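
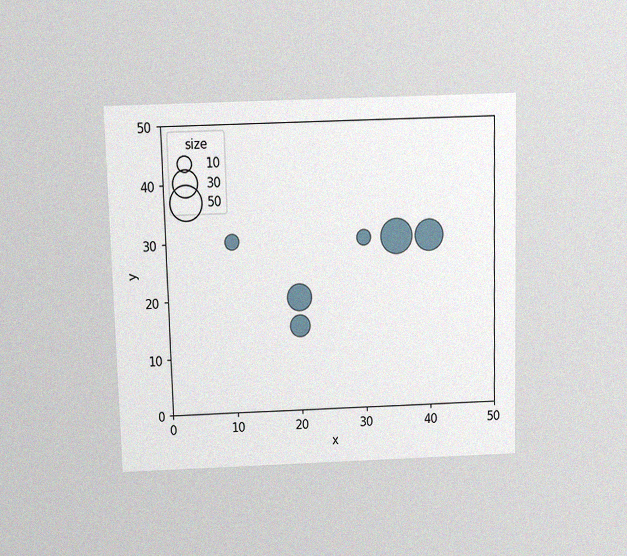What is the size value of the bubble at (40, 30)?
The chart is viewed slightly from above, with some photo noise. Matching the bubble at (40, 30) against the size legend gives 40.

40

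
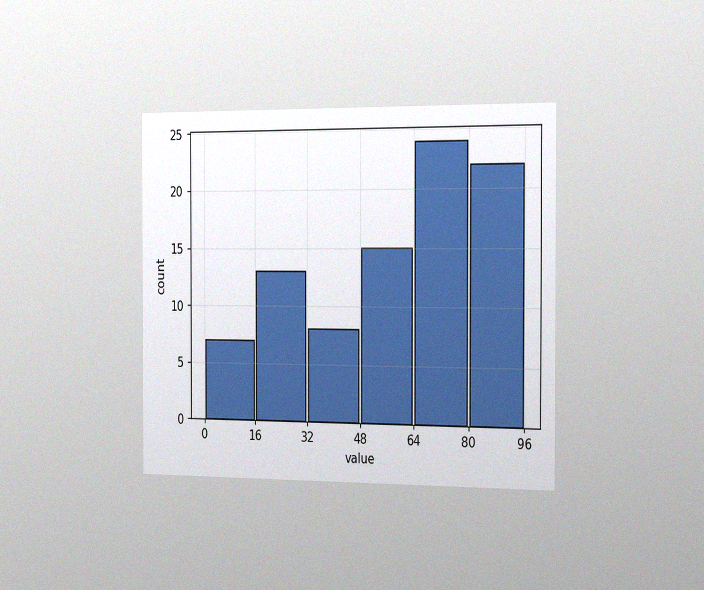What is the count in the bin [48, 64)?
15

The chart is viewed slightly from the right, with some photo noise. The [48, 64) bin has height 15.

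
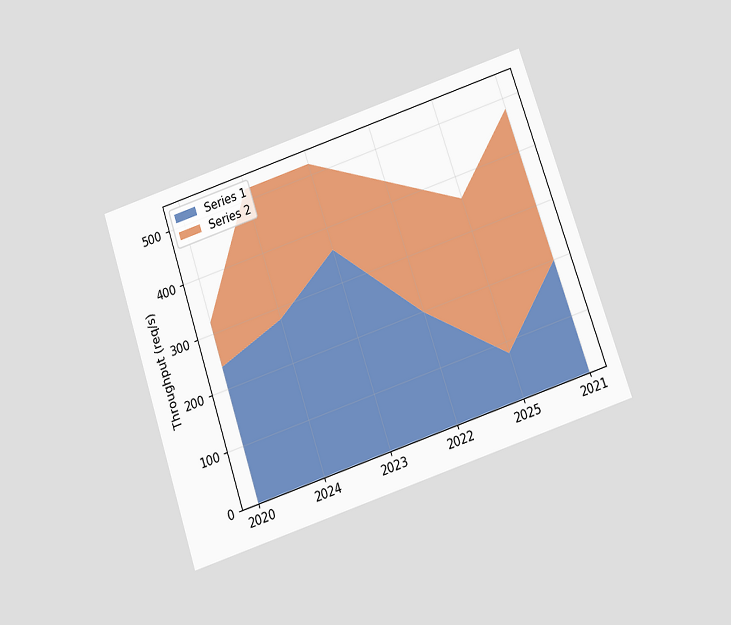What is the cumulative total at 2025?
The chart is tilted about 18° counter-clockwise and viewed slightly from below. The stacked total at 2025 reaches 360req/s.

360req/s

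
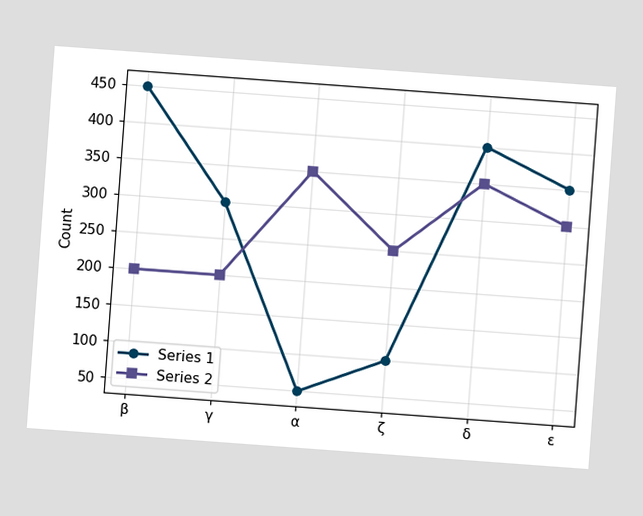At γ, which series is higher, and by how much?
Series 1, by 100

The chart is tilted about 4° clockwise. At γ, Series 1 sits above the other line by 100.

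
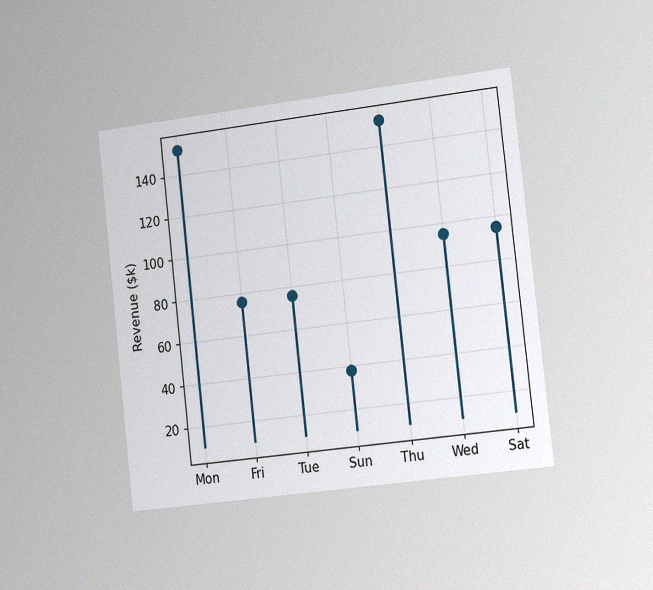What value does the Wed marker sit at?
$95k

The chart is tilted about 6° counter-clockwise and viewed slightly from the right, with some photo noise. The Wed marker sits at $95k.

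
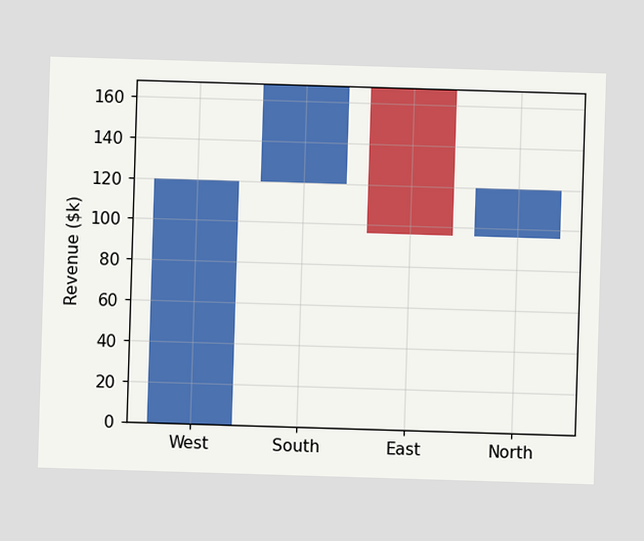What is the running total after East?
$96k

After East the running total reaches $96k.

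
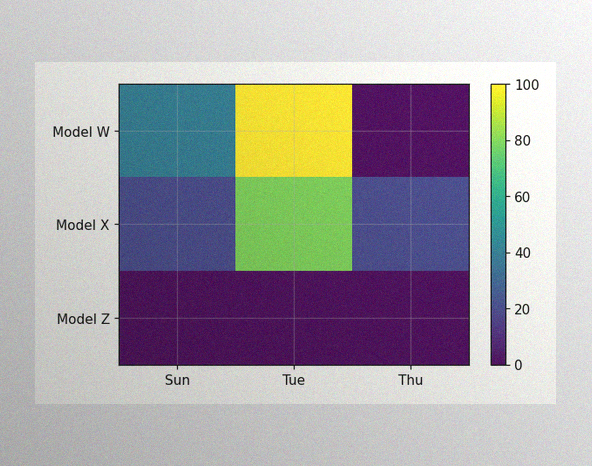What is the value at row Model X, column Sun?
The image has some photo noise and uneven lighting. Matching cell (Model X, Sun) against the colorbar gives 20.

20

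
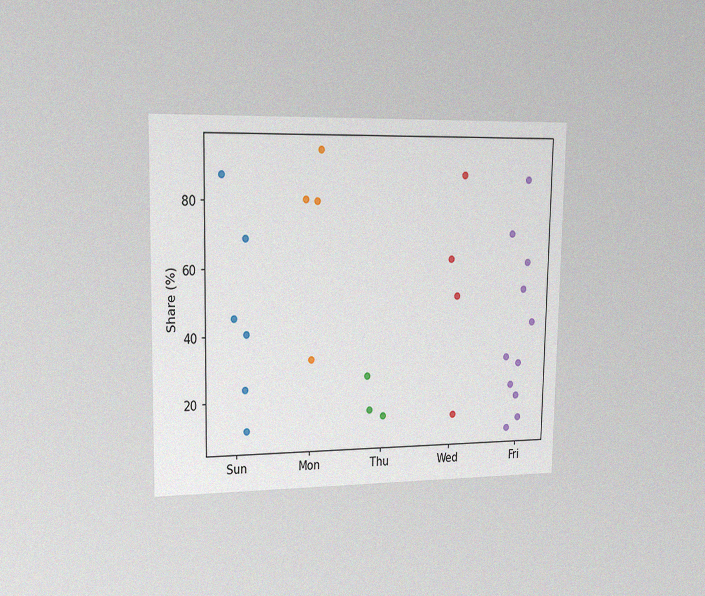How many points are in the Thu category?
The chart is viewed slightly from the left, with some photo noise. Counting the markers in the Thu column gives 3.

3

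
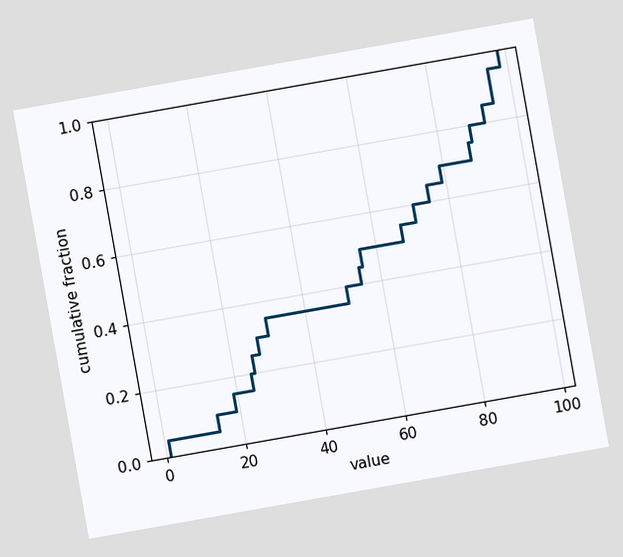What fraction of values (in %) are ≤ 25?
The chart is tilted about 10° counter-clockwise. At x=25 the ECDF step is at 25%.

25%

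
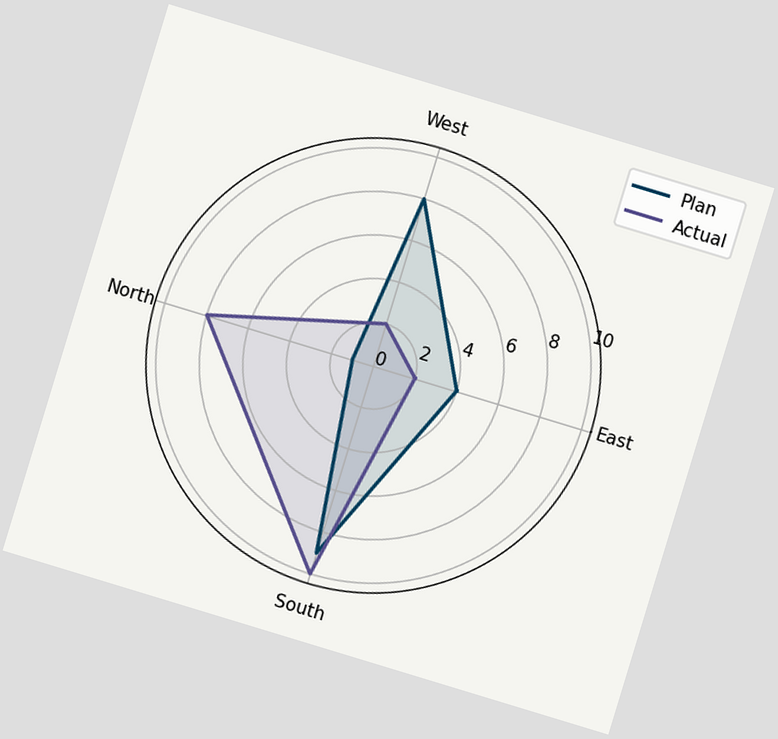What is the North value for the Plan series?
The chart is tilted about 17° clockwise. On the North axis, Plan reaches 1.

1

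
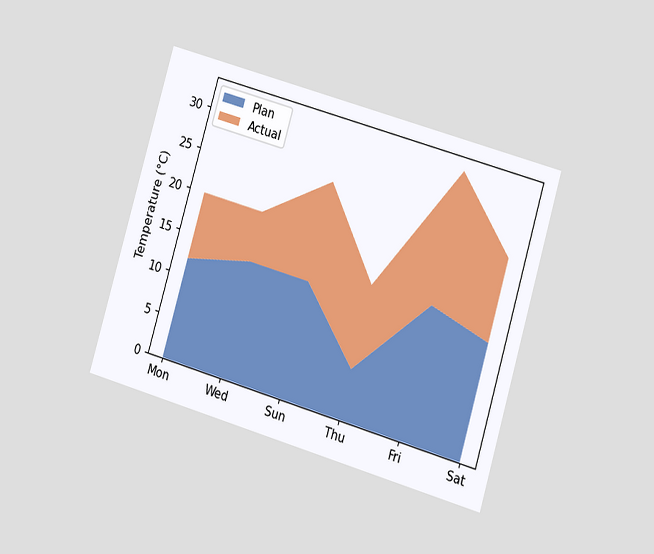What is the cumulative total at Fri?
The chart is tilted about 16° clockwise and viewed at a slight angle. The stacked total at Fri reaches 32°C.

32°C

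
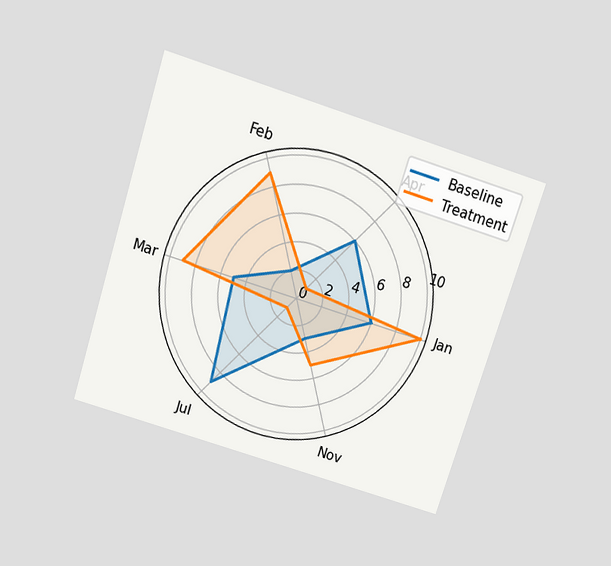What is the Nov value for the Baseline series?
3

The chart is tilted about 18° clockwise and viewed slightly from above. On the Nov axis, Baseline reaches 3.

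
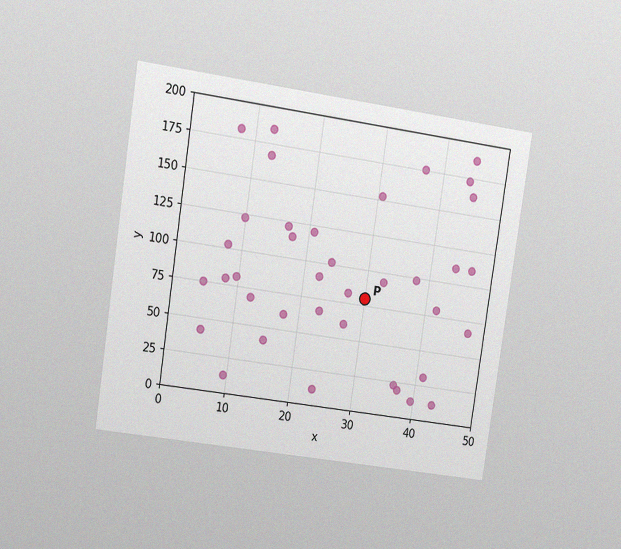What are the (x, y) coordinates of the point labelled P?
(30, 80)

The chart is tilted about 8° clockwise and viewed at a slight angle, with some photo noise. Following the gridlines from P to each axis, P sits at (30, 80).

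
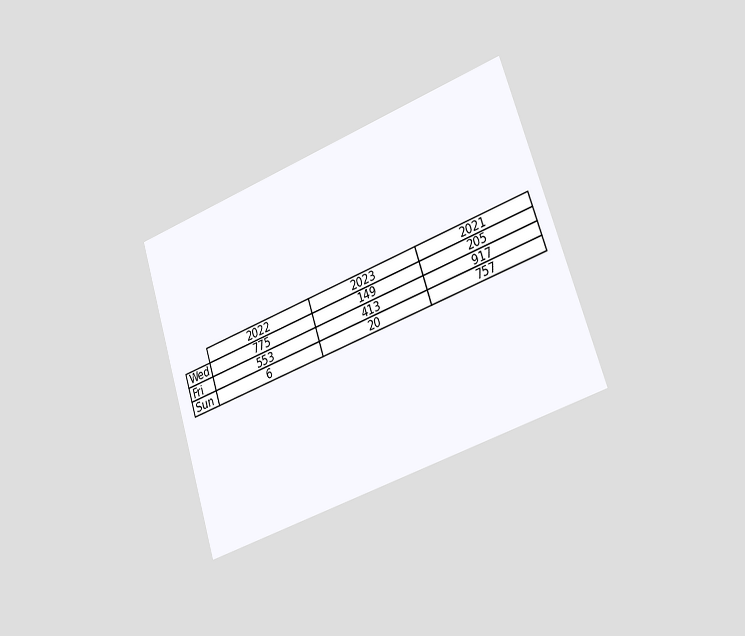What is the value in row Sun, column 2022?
6

The chart is tilted about 18° counter-clockwise and viewed slightly from the right. The (Sun, 2022) cell reads 6.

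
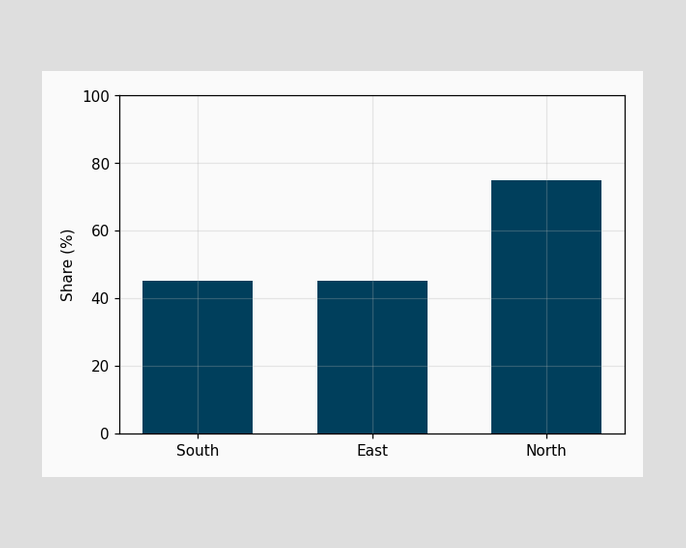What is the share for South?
45%

Reading along the chart's y-axis, the South bar reaches 45%.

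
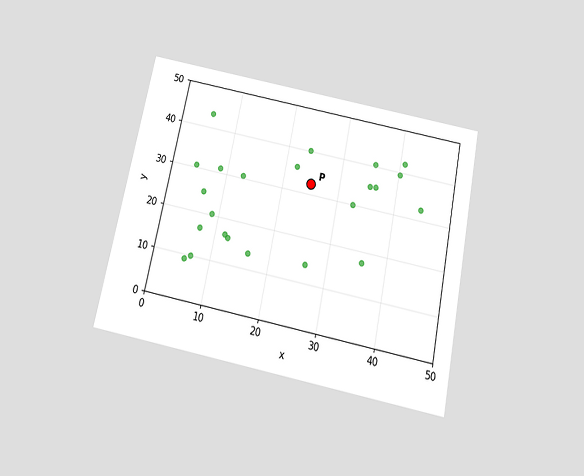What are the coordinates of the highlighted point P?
The chart is tilted about 12° clockwise and viewed slightly from below. Following the gridlines from P to each axis, P sits at (25, 32.5).

(25, 32.5)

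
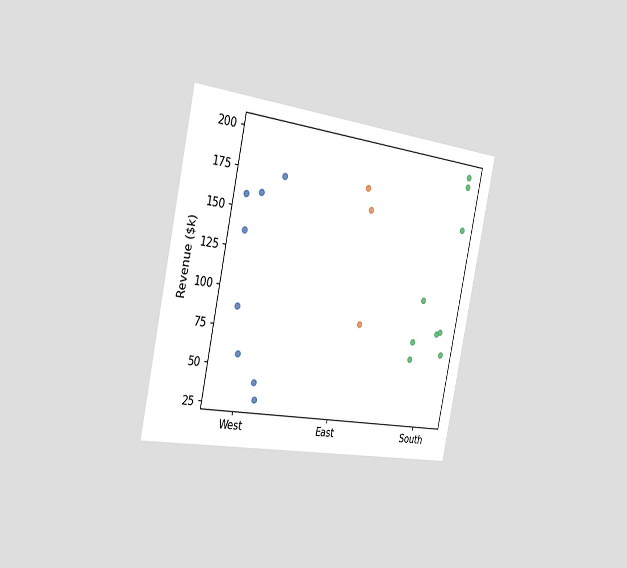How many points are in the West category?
8

The chart is tilted about 12° clockwise and viewed slightly from the left. Counting the markers in the West column gives 8.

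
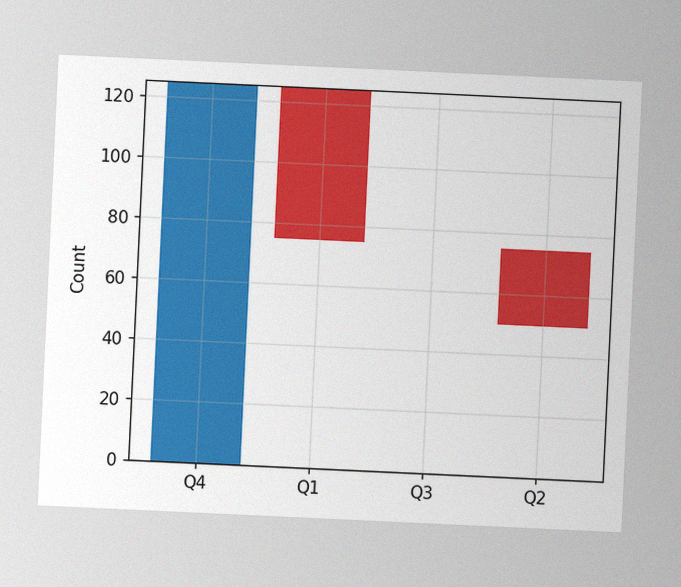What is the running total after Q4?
The chart is tilted about 3° clockwise, with some photo noise. After Q4 the running total reaches 125.

125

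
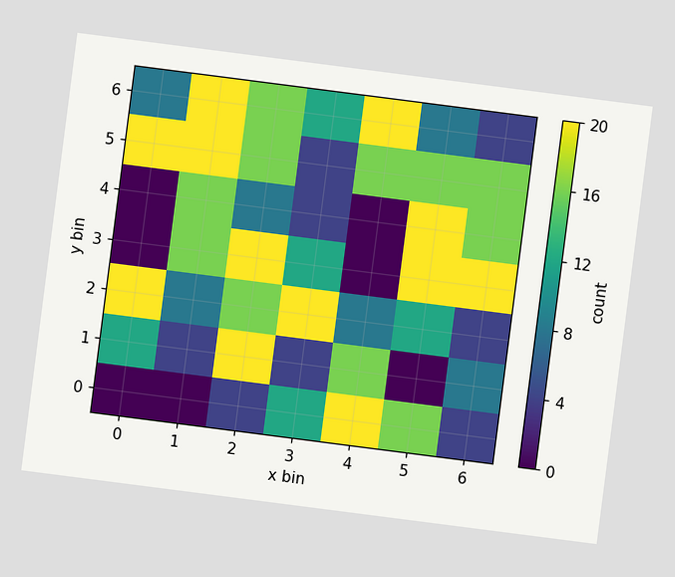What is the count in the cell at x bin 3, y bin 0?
The chart is tilted about 7° clockwise. Matching the cell (3, 0) against the colorbar gives 12.

12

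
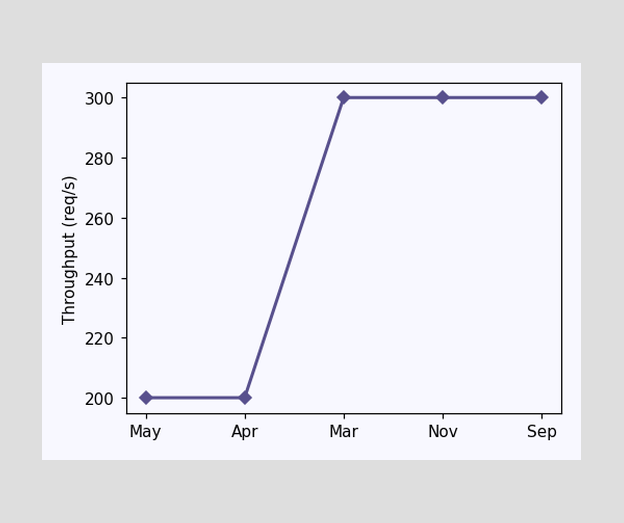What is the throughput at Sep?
300req/s

At Sep, the line is at 300req/s.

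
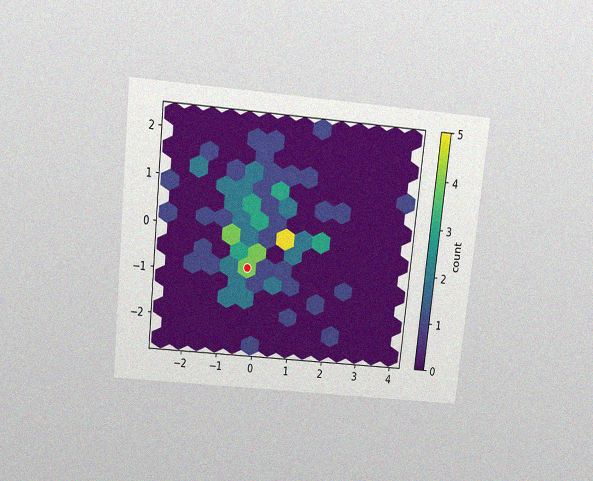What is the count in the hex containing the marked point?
The chart is tilted about 6° clockwise and viewed slightly from above, with some photo noise. The marked hex reads 4 on the colorbar.

4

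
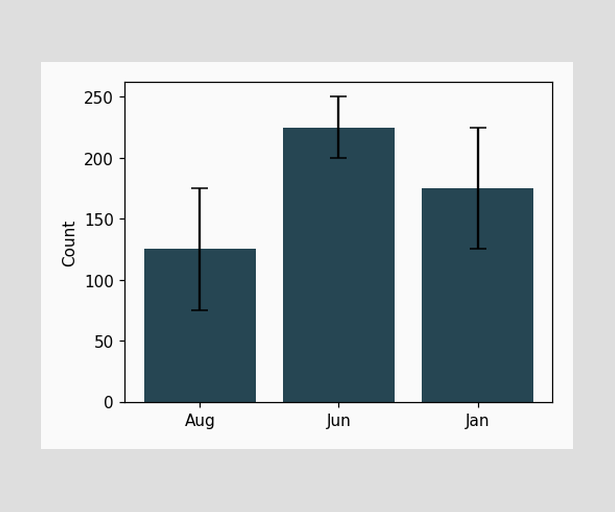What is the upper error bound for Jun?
The Jun bar's upper whisker reaches 250.

250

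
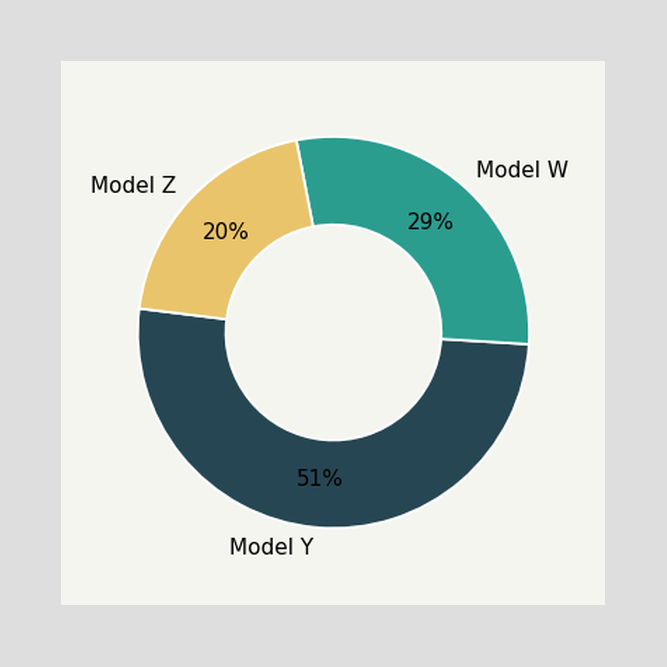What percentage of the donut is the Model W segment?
The Model W segment takes up 29% of the ring.

29%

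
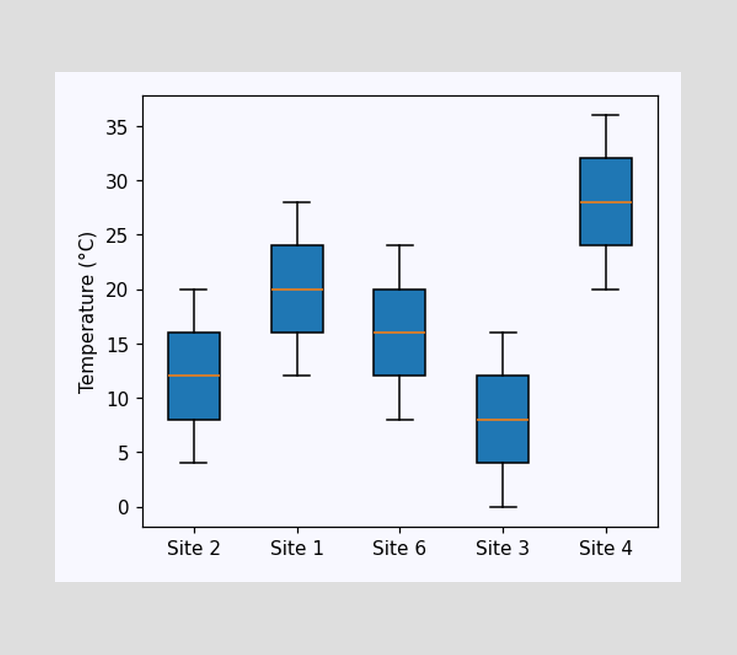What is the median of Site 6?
The median line in the Site 6 box sits at 16°C.

16°C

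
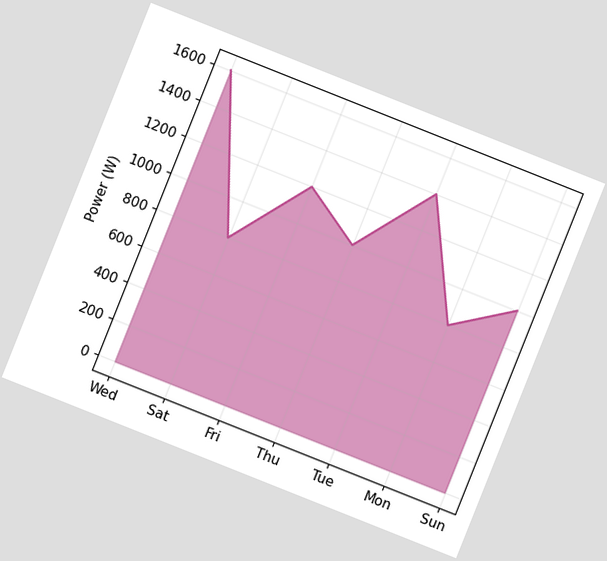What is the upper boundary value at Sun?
1000W

The chart is tilted about 22° clockwise. At Sun the upper boundary is at 1000W.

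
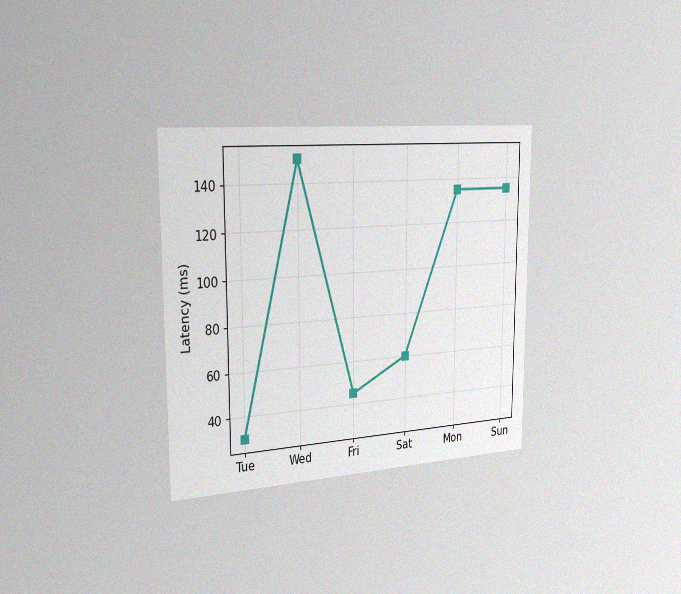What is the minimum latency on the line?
30ms

The chart is viewed slightly from the left, with some photo noise. The lowest point is at Tue, and reading across to the y-axis gives 30ms.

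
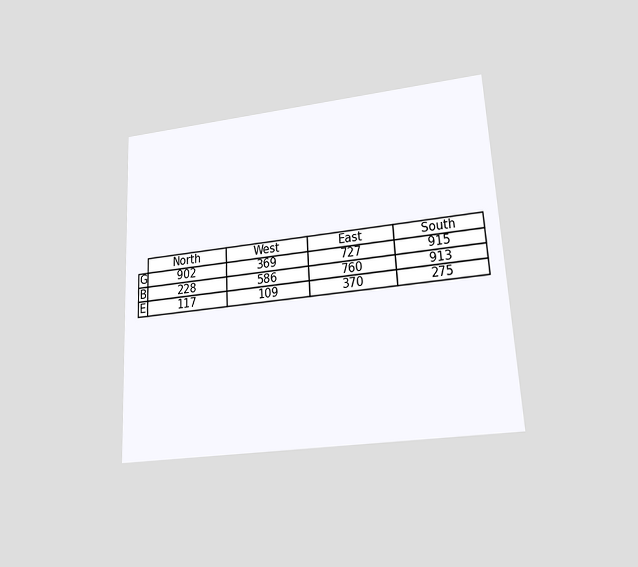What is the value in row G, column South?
The chart is tilted about 3° counter-clockwise and viewed at a slight angle. The (G, South) cell reads 915.

915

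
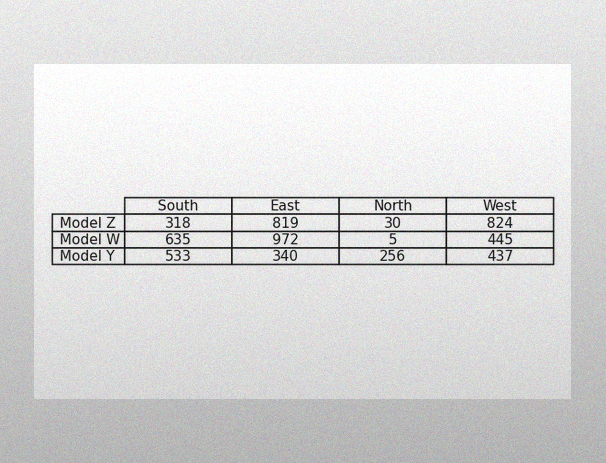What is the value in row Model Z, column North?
The image has some photo noise and uneven lighting. The (Model Z, North) cell reads 30.

30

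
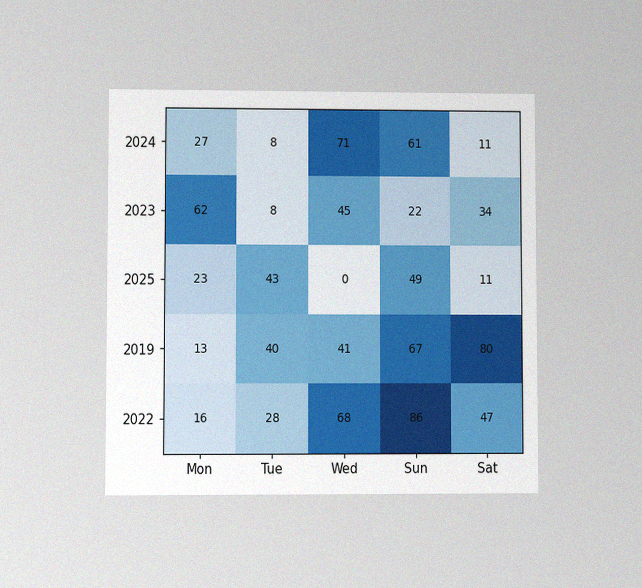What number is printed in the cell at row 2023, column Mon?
62

The chart is viewed at a slight angle, with some photo noise. The (2023, Mon) cell reads 62.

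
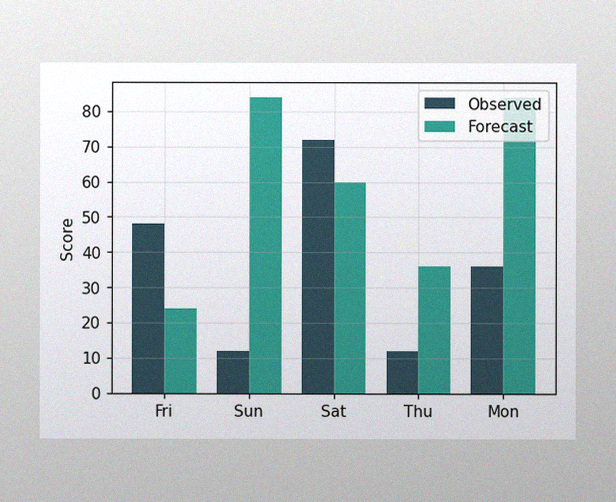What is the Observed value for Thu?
The image has some photo noise and uneven lighting. The Observed bar at Thu reaches 12 on the y-axis.

12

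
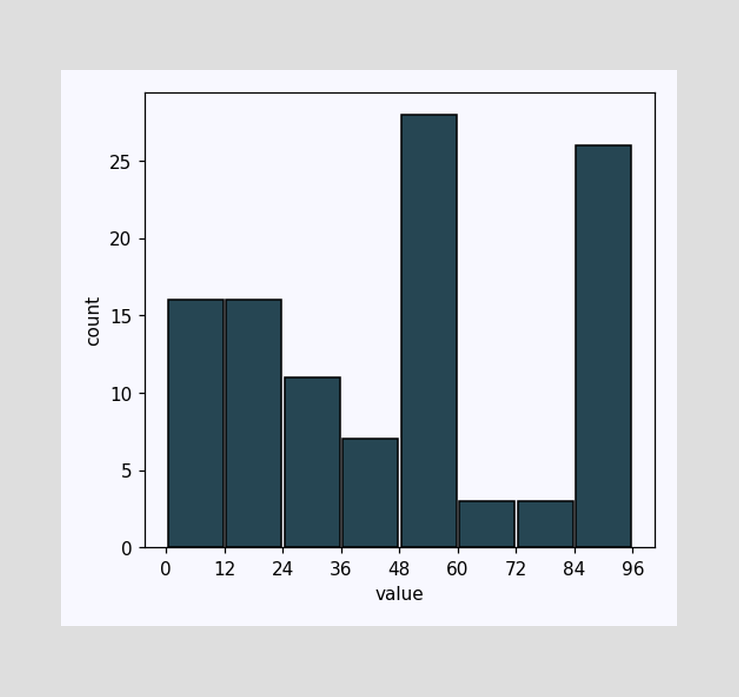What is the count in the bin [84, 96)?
The [84, 96) bin has height 26.

26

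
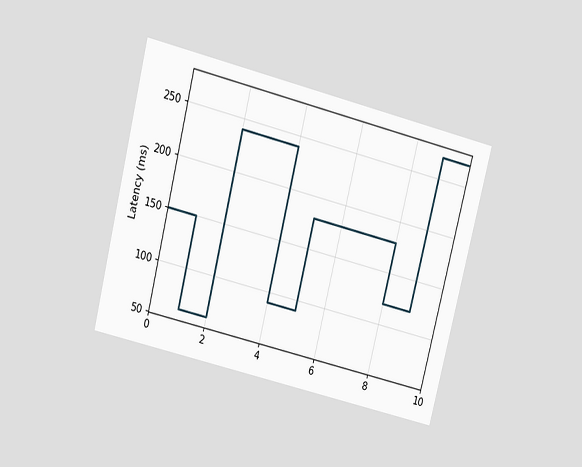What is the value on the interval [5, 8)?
The chart is tilted about 14° clockwise and viewed slightly from above. On [5, 8) the step sits at 180ms.

180ms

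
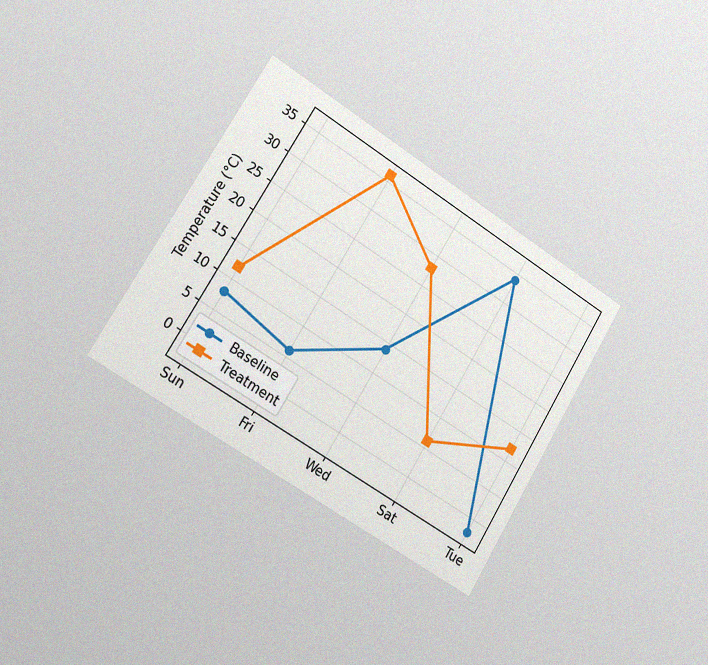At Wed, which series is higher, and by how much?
Treatment, by 14°C

The chart is tilted about 32° clockwise and viewed slightly from the left, with some photo noise. At Wed, Treatment sits above the other line by 14°C.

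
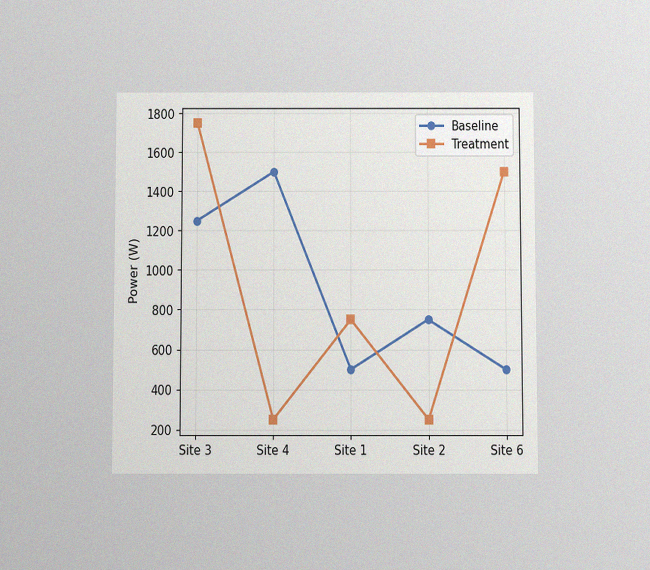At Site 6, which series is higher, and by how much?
Treatment, by 1000W

The chart is viewed slightly from below, with some photo noise. At Site 6, Treatment sits above the other line by 1000W.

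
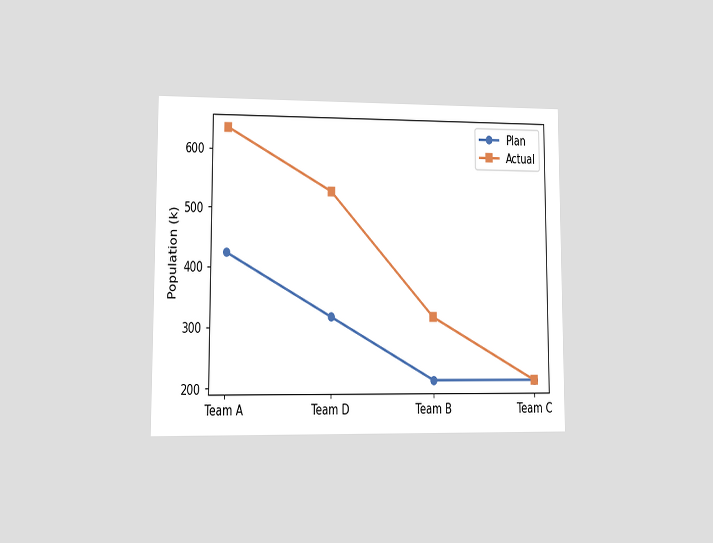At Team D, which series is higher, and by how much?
The chart is viewed at a slight angle. At Team D, Actual sits above the other line by 212k.

Actual, by 212k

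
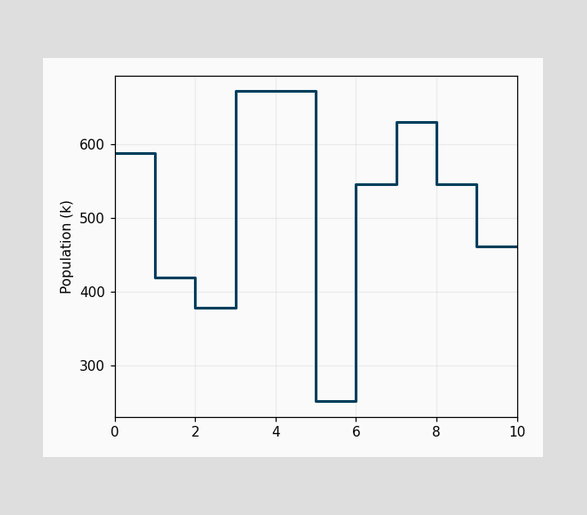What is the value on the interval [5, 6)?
252k

On [5, 6) the step sits at 252k.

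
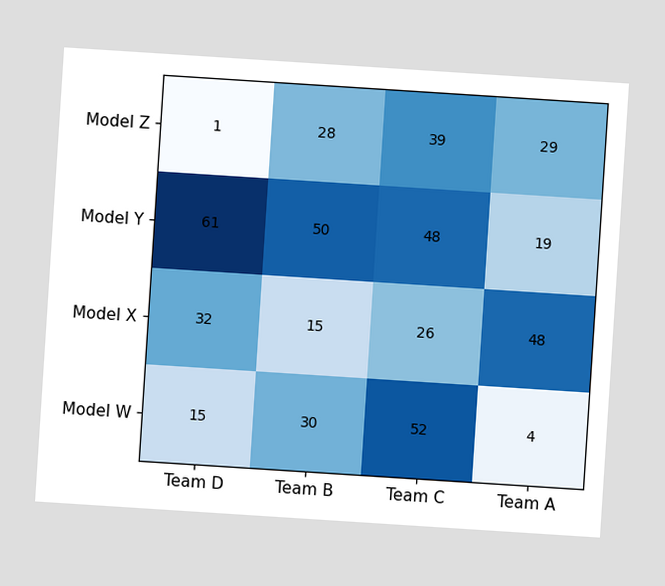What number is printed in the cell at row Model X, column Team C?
26

The chart is tilted about 4° clockwise. The (Model X, Team C) cell reads 26.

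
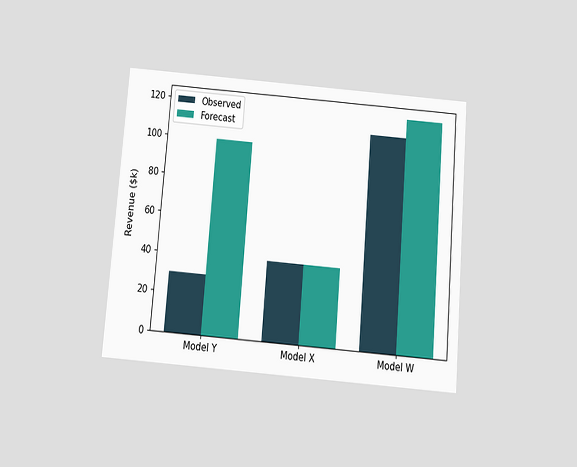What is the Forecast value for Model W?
The chart is tilted about 5° clockwise and viewed slightly from below. The Forecast bar at Model W reaches $120k on the y-axis.

$120k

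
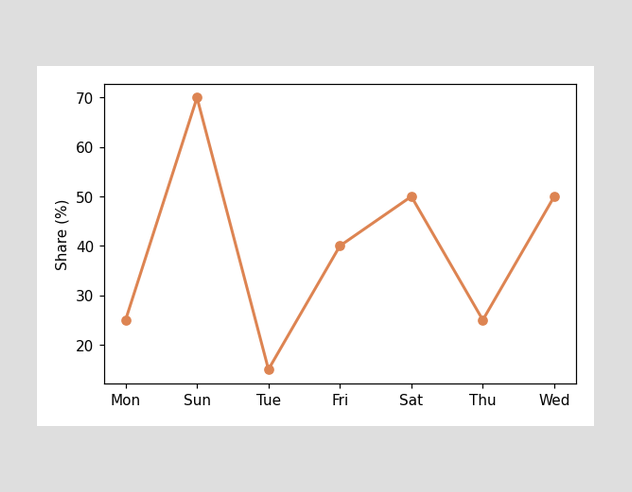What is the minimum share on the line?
15%

The lowest point is at Tue, and reading across to the y-axis gives 15%.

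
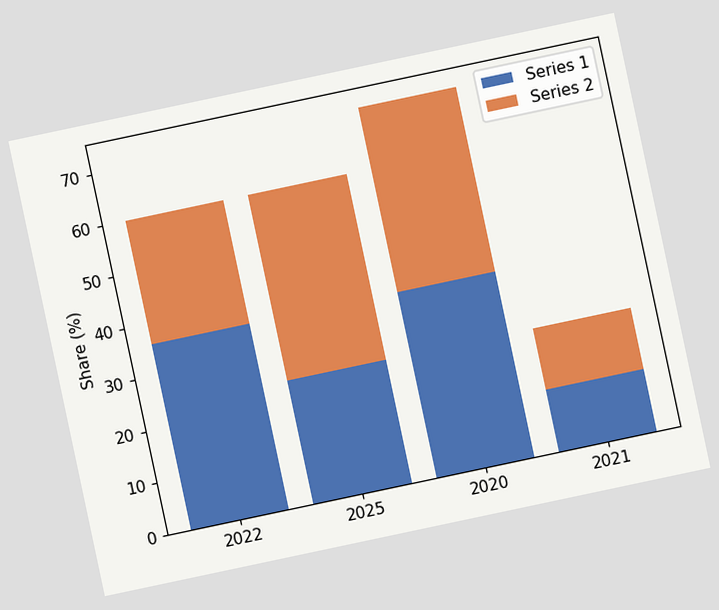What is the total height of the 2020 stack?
72%

The chart is tilted about 12° counter-clockwise. The 2020 stack's top reaches 72% on the y-axis.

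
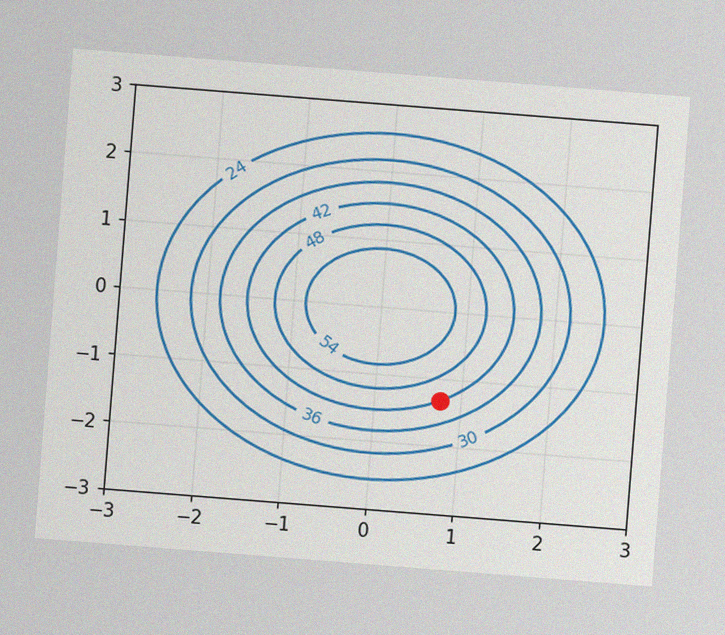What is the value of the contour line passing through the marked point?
42

The chart is tilted about 4° clockwise, with some photo noise. The marked point sits on the contour labelled 42.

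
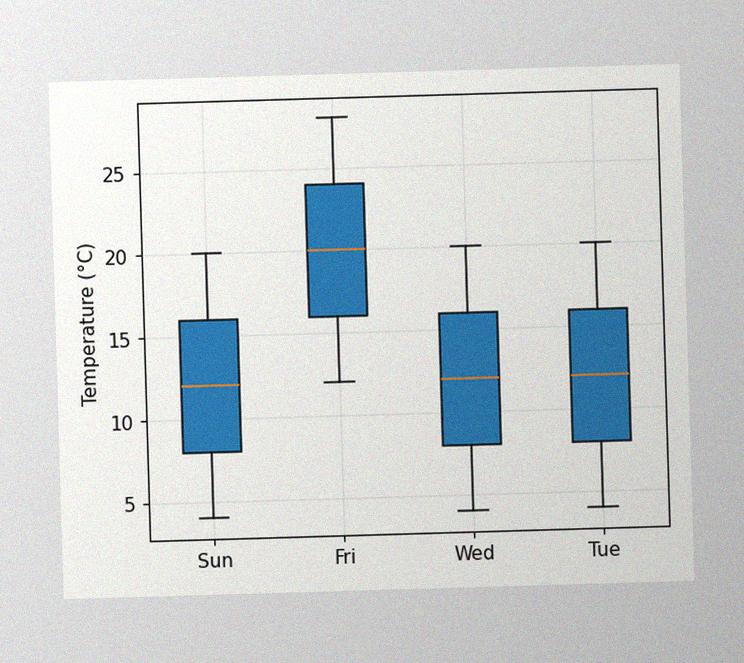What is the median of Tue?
The image has some photo noise and uneven lighting. The median line in the Tue box sits at 12°C.

12°C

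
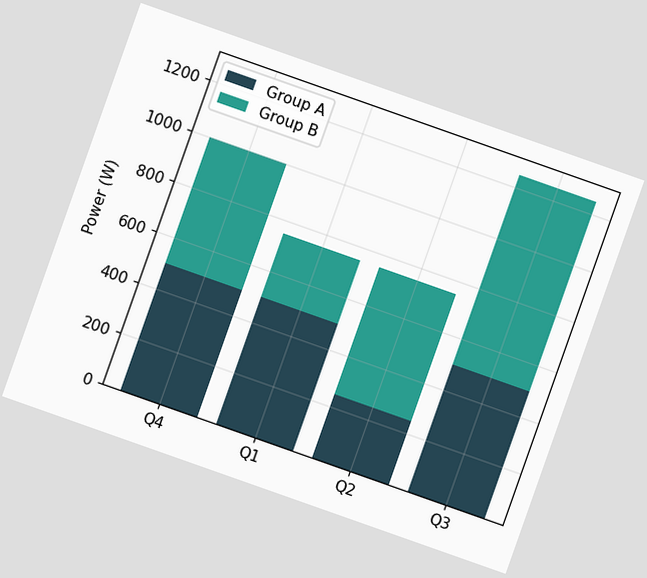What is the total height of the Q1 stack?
750W

The chart is tilted about 19° clockwise. The Q1 stack's top reaches 750W on the y-axis.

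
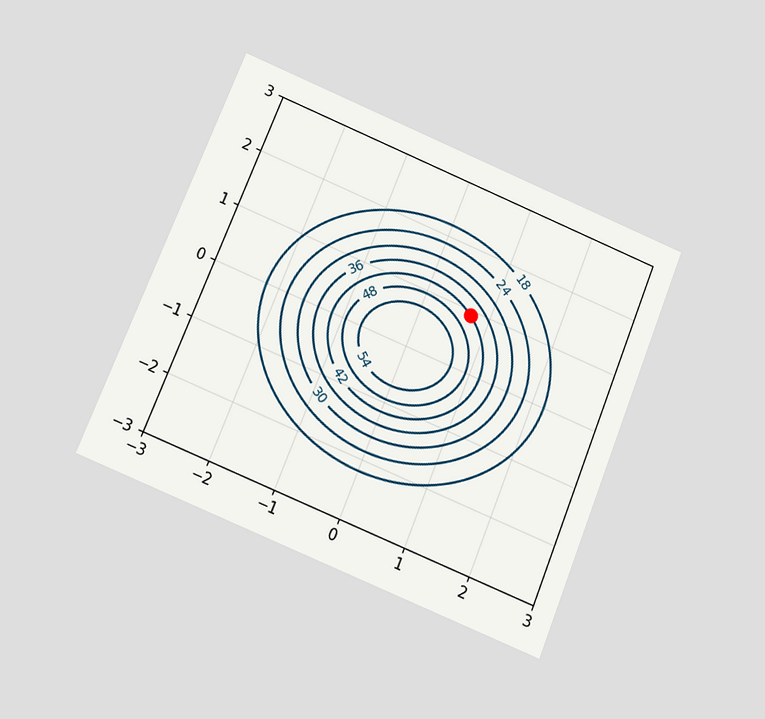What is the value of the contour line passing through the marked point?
42

The chart is tilted about 22° clockwise and viewed slightly from below. The marked point sits on the contour labelled 42.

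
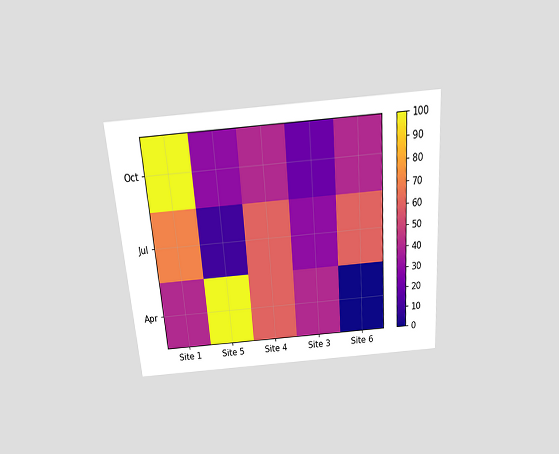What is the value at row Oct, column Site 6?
The chart is tilted about 4° counter-clockwise and viewed slightly from above. Matching cell (Oct, Site 6) against the colorbar gives 40.

40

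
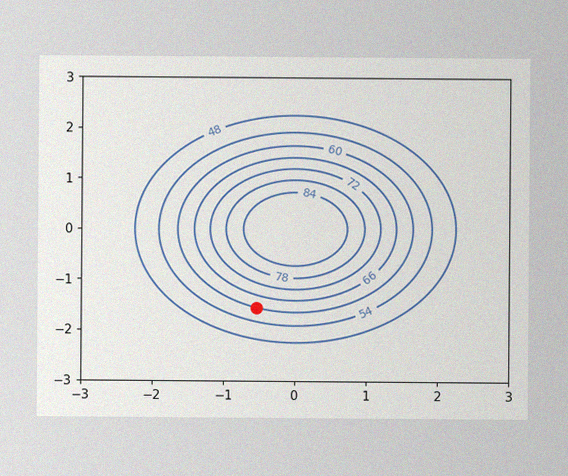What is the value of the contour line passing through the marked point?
60

The image has some photo noise and uneven lighting. The marked point sits on the contour labelled 60.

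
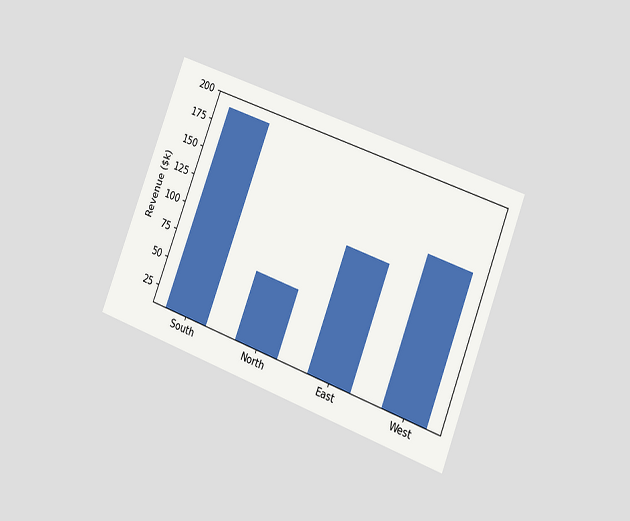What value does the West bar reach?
$140k

The chart is tilted about 21° clockwise and viewed slightly from the right. Reading along the chart's y-axis, the West bar reaches $140k.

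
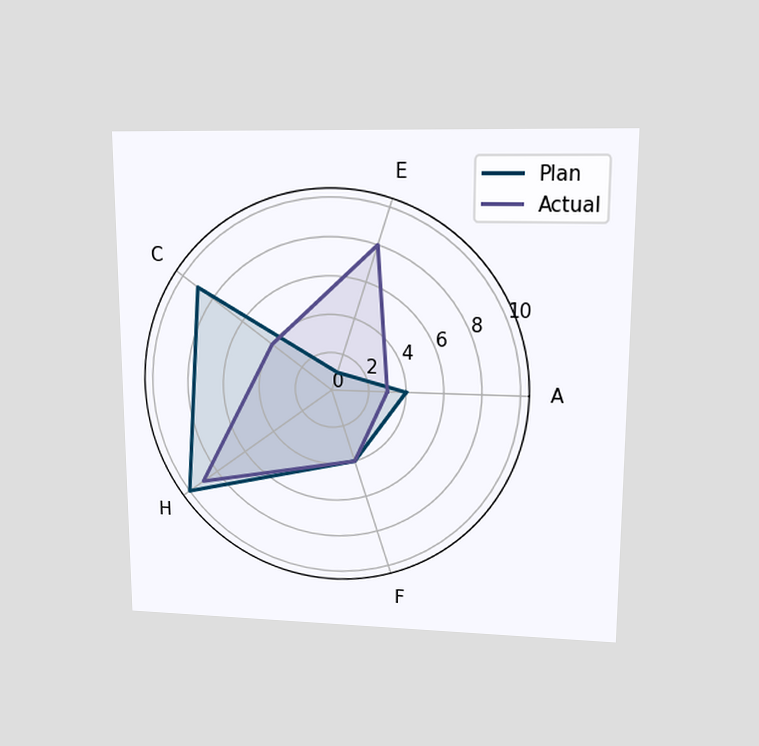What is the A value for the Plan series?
The chart is viewed at a slight angle. On the A axis, Plan reaches 4.

4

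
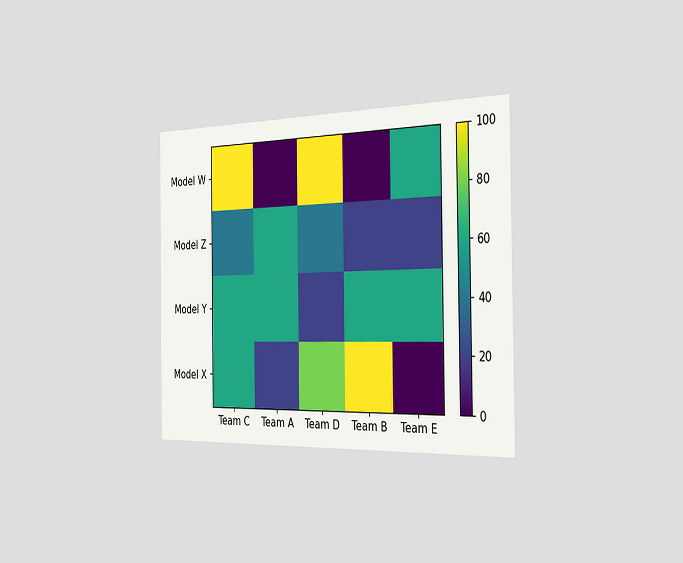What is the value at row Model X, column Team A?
The chart is viewed slightly from the right. Matching cell (Model X, Team A) against the colorbar gives 20.

20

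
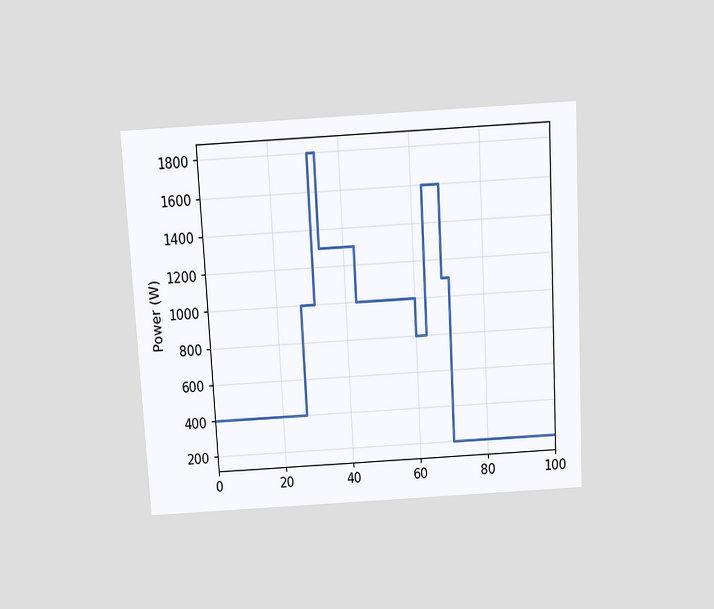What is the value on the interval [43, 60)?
The chart is tilted about 3° counter-clockwise and viewed slightly from above. On [43, 60) the step sits at 1000W.

1000W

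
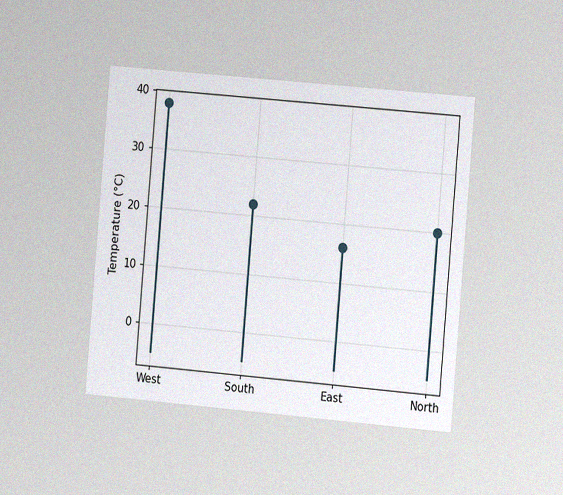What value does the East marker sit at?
The chart is tilted about 5° clockwise and viewed at a slight angle, with some photo noise. The East marker sits at 16°C.

16°C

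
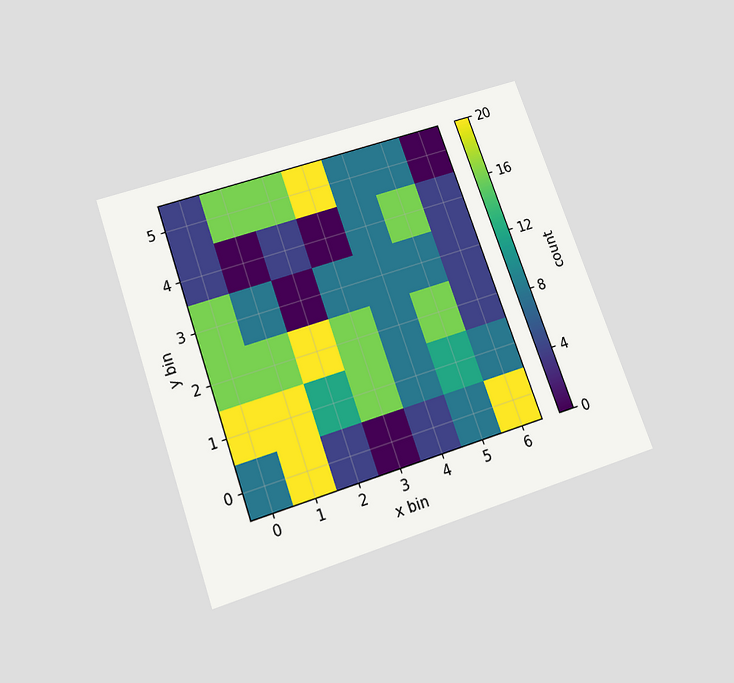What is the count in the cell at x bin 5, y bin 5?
The chart is tilted about 19° counter-clockwise and viewed slightly from below. Matching the cell (5, 5) against the colorbar gives 8.

8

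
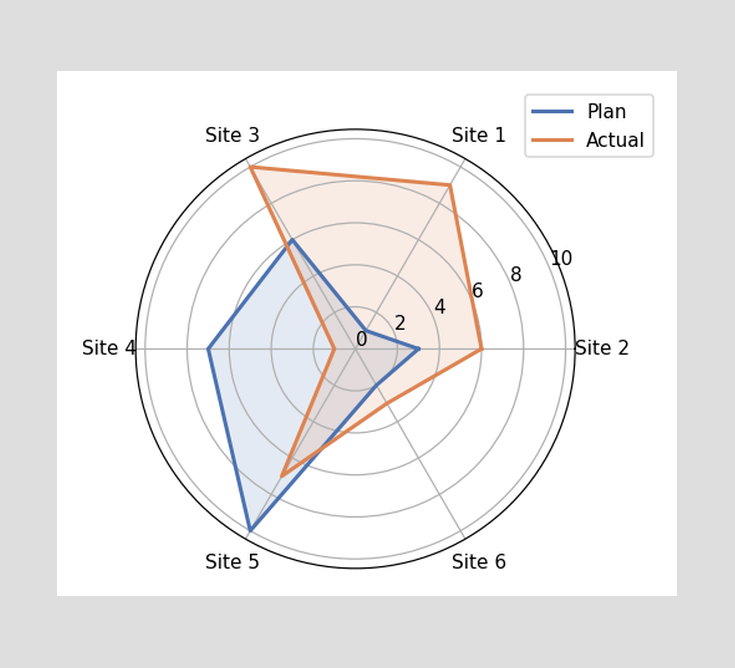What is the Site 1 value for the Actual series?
On the Site 1 axis, Actual reaches 9.

9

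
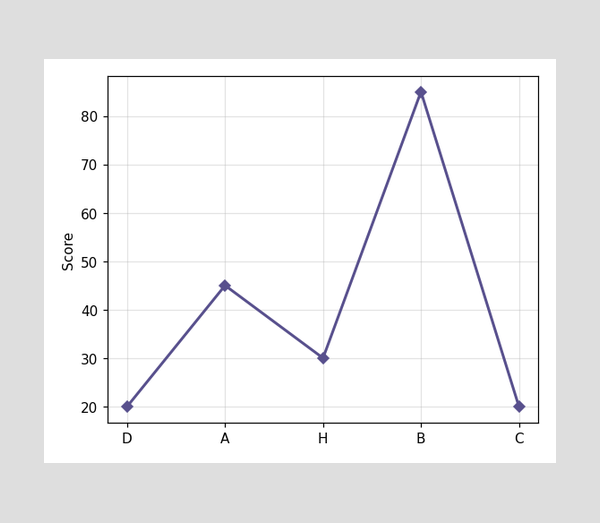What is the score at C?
20

At C, the line is at 20.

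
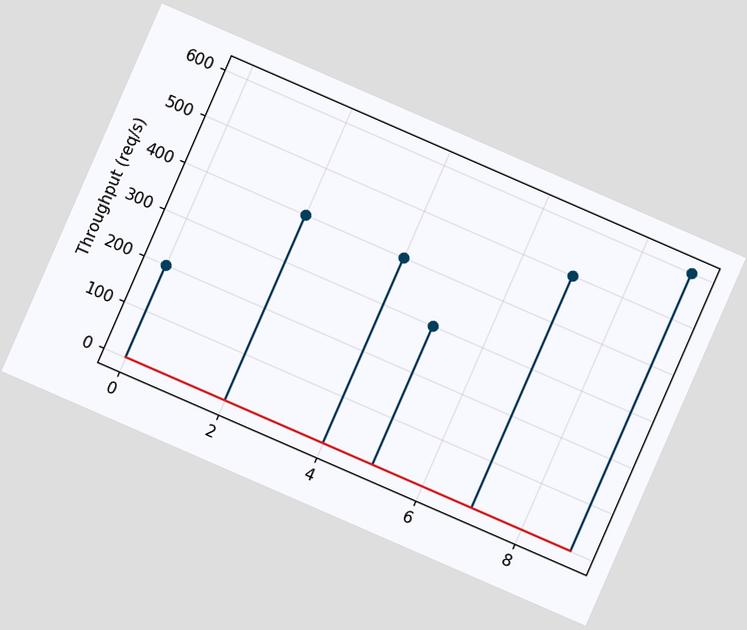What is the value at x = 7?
The chart is tilted about 24° clockwise. The stem at x=7 reaches 500req/s.

500req/s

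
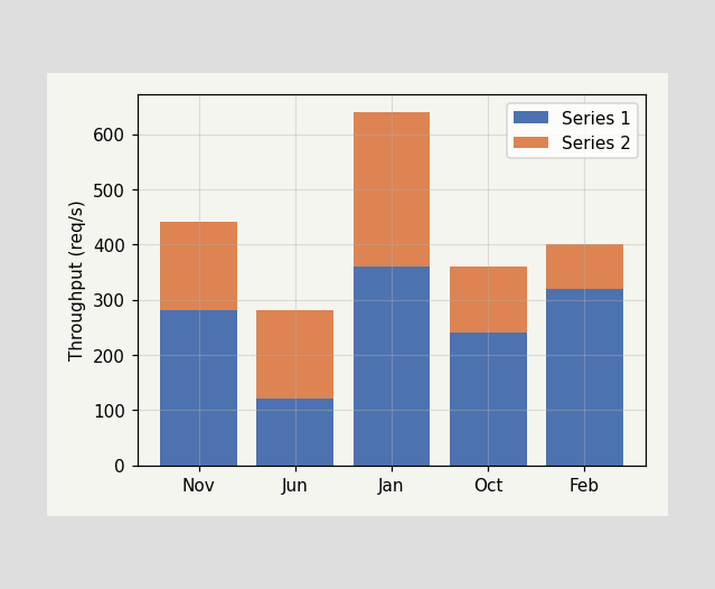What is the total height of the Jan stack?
The Jan stack's top reaches 640req/s on the y-axis.

640req/s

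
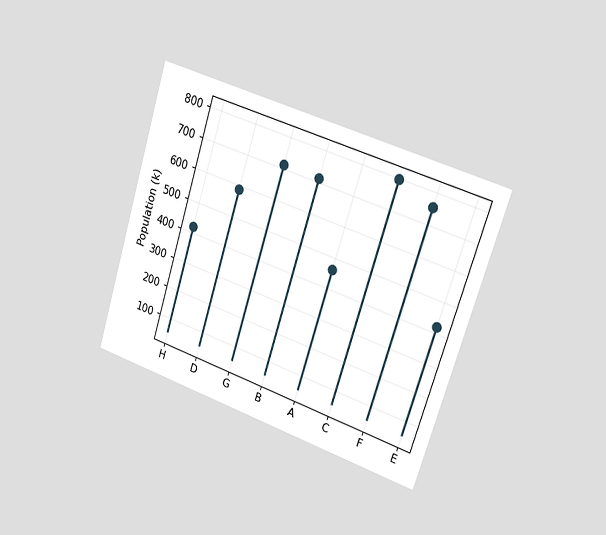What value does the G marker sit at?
714k

The chart is tilted about 18° clockwise and viewed slightly from the right. The G marker sits at 714k.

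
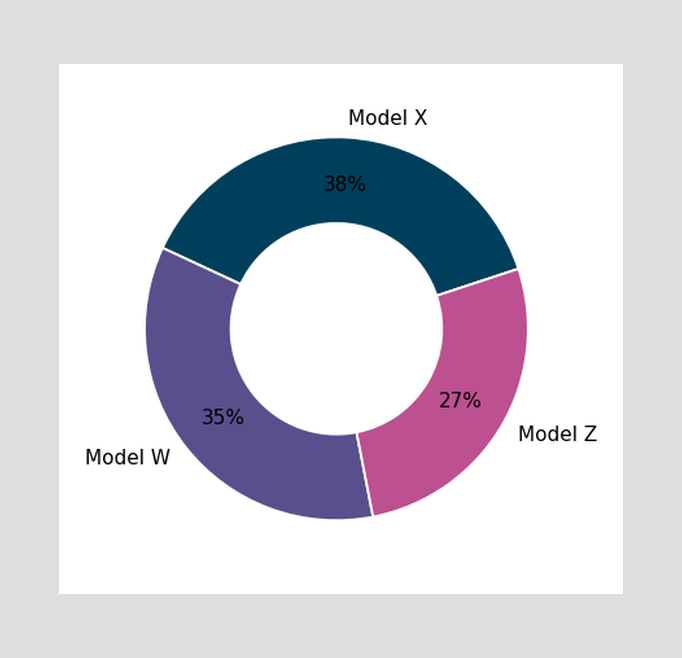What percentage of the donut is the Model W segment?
The Model W segment takes up 35% of the ring.

35%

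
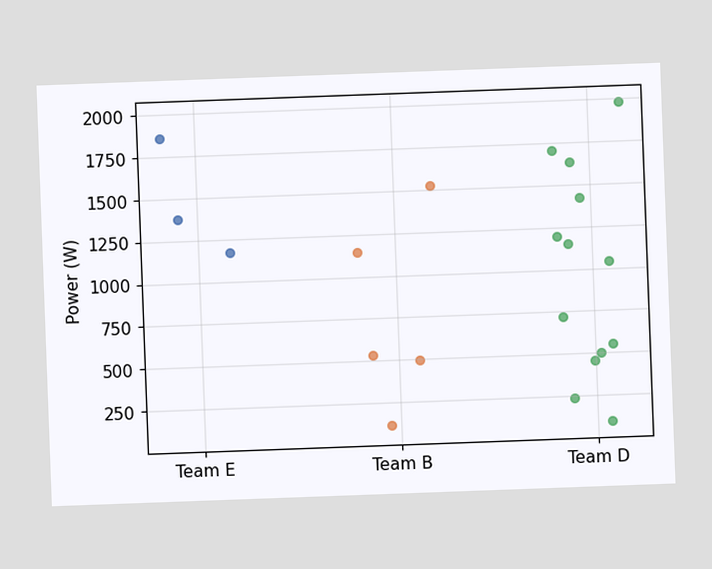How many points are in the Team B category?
The chart is tilted about 2° counter-clockwise. Counting the markers in the Team B column gives 5.

5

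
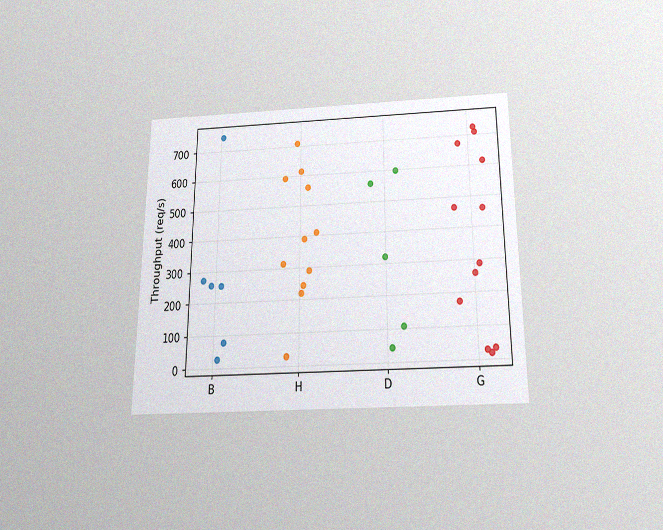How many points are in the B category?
The chart is viewed slightly from below, with some photo noise. Counting the markers in the B column gives 6.

6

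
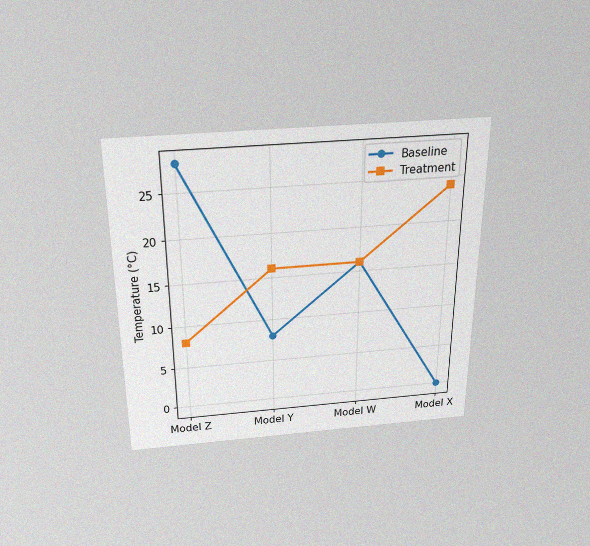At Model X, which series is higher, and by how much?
Treatment, by 24°C

The chart is viewed slightly from above, with some photo noise. At Model X, Treatment sits above the other line by 24°C.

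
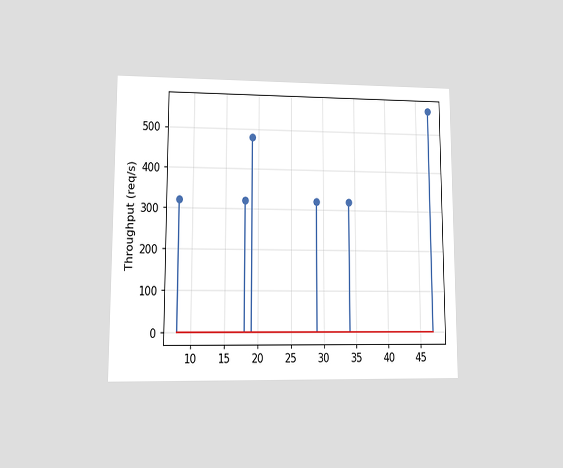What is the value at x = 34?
The chart is viewed at a slight angle. The stem at x=34 reaches 320req/s.

320req/s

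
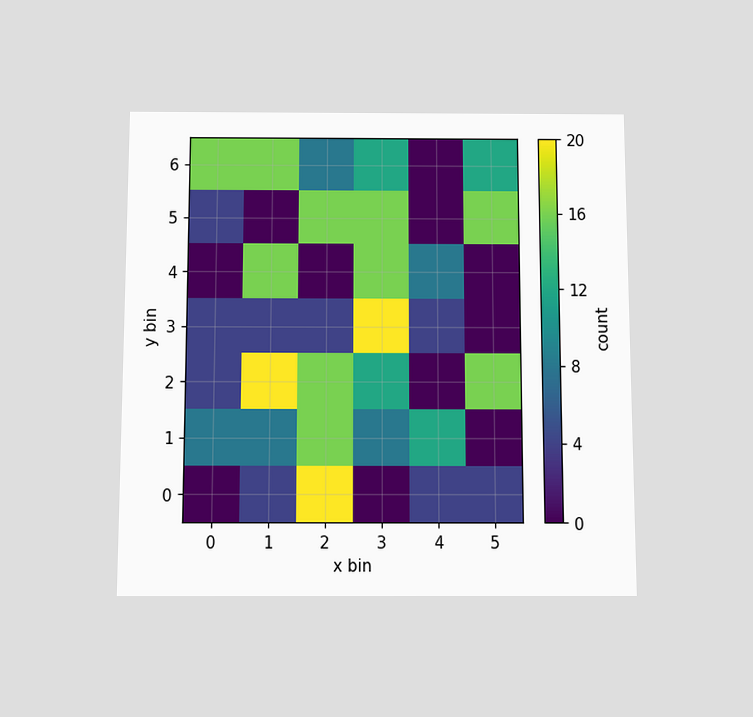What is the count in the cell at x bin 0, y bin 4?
The chart is viewed slightly from below. Matching the cell (0, 4) against the colorbar gives 0.

0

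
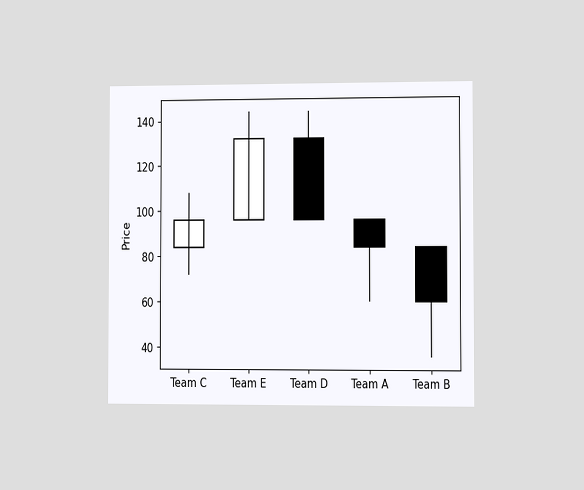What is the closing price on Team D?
The chart is viewed slightly from the right. The Team D candle closes at 96.

96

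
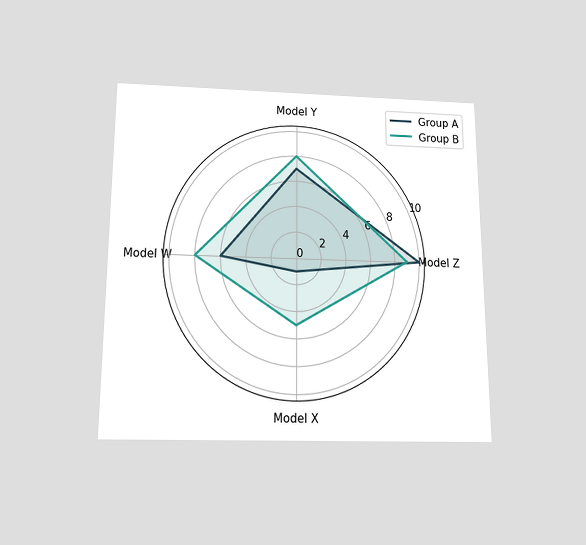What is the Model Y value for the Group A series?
7

The chart is viewed slightly from below. On the Model Y axis, Group A reaches 7.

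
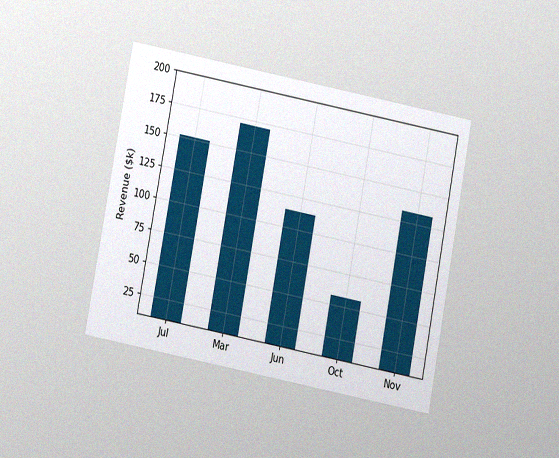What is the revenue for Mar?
The chart is tilted about 11° clockwise and viewed at a slight angle, with some photo noise. Reading along the chart's y-axis, the Mar bar reaches $171k.

$171k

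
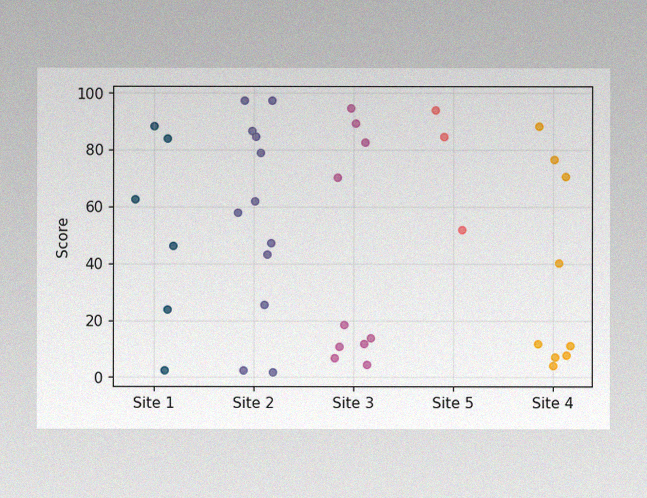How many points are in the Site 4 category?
9

The image has some photo noise and uneven lighting. Counting the markers in the Site 4 column gives 9.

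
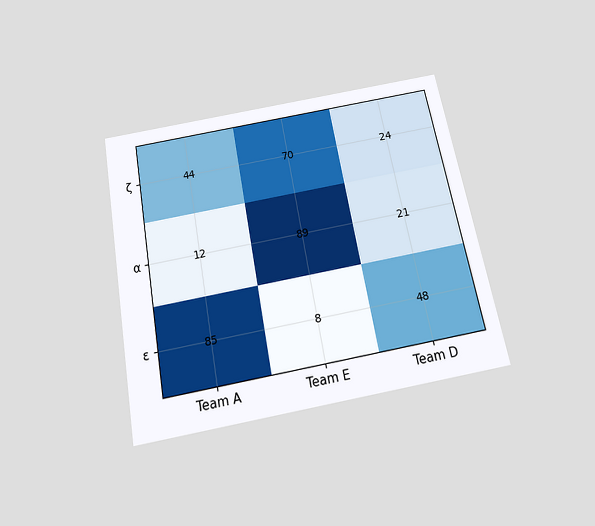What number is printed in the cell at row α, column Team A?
12

The chart is tilted about 11° counter-clockwise and viewed slightly from below. The (α, Team A) cell reads 12.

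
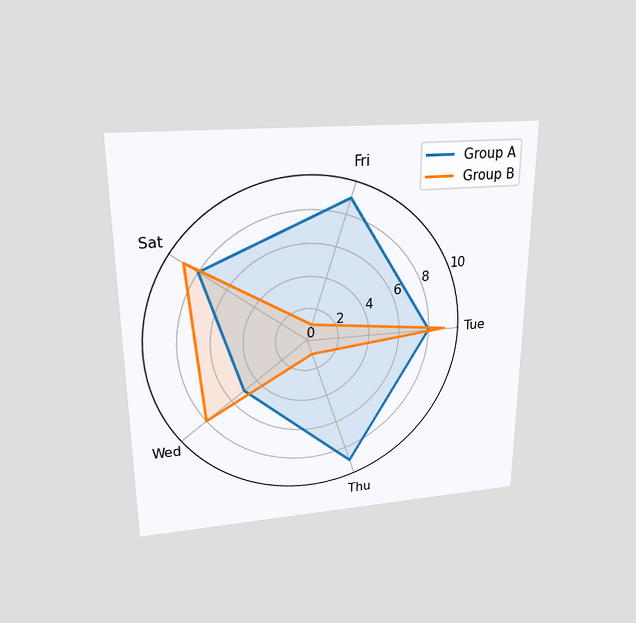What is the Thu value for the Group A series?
The chart is viewed slightly from above. On the Thu axis, Group A reaches 9.

9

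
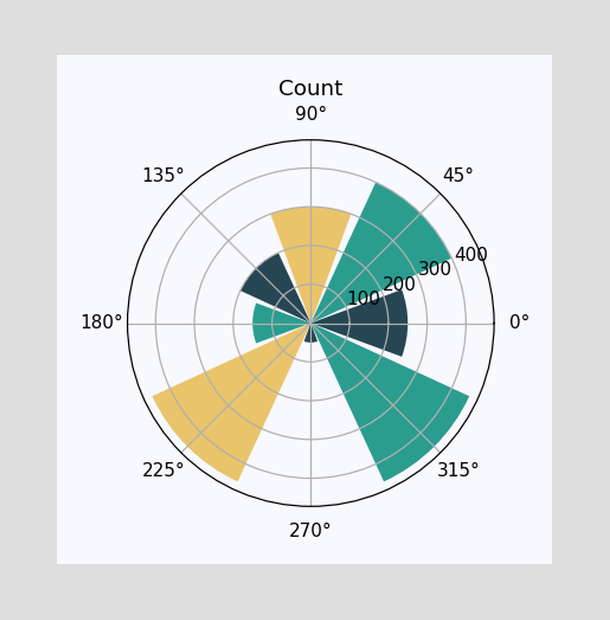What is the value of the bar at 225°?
The bar at 225° reaches 450 on the radial axis.

450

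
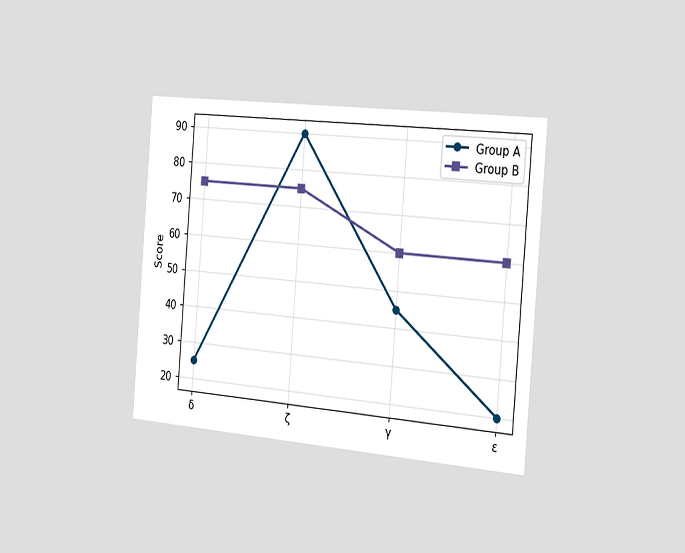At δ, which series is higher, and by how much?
The chart is tilted about 5° clockwise and viewed slightly from the right. At δ, Group B sits above the other line by 50.

Group B, by 50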